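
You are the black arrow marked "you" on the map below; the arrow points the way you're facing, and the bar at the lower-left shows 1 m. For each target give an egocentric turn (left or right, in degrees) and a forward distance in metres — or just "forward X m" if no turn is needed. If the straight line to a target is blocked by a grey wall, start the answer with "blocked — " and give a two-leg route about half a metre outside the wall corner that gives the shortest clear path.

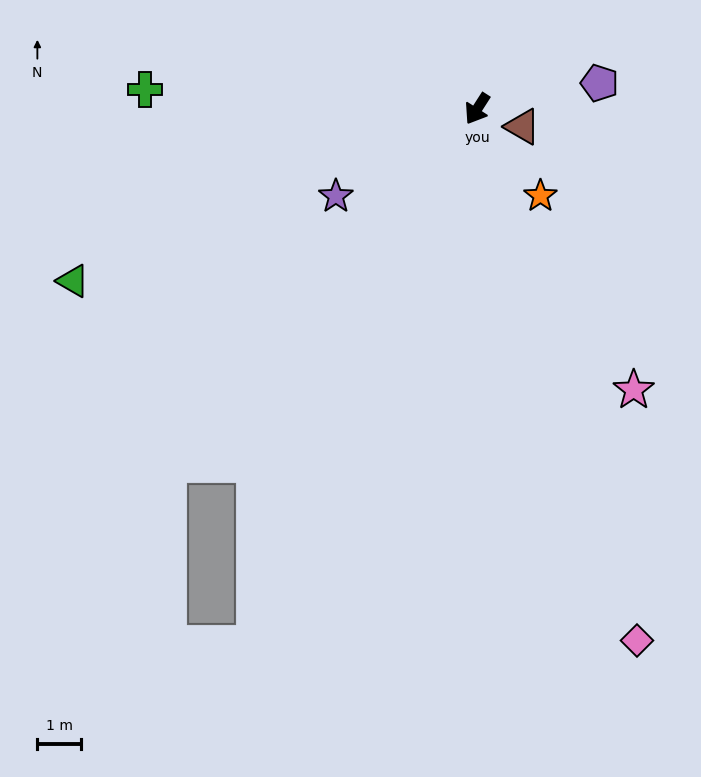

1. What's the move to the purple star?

turn right 26°, forward 3.8 m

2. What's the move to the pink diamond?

turn left 49°, forward 12.7 m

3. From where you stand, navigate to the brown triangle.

turn left 101°, forward 1.1 m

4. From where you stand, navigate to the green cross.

turn right 61°, forward 7.6 m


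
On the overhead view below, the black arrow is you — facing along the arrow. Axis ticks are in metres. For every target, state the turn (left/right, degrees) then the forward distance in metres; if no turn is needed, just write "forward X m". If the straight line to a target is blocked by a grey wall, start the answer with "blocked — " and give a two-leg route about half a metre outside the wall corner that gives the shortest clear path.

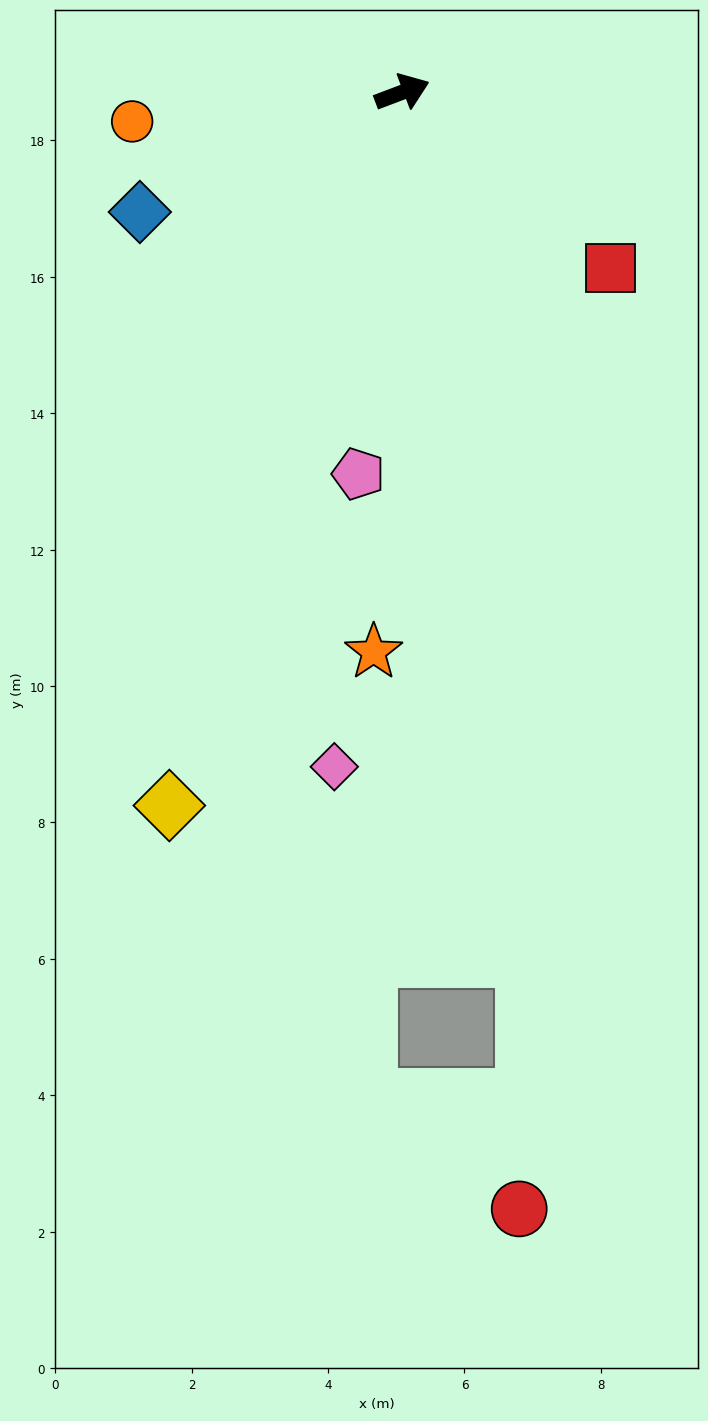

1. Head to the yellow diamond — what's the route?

turn right 129°, forward 11.0 m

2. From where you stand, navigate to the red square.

turn right 61°, forward 4.0 m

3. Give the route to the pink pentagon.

turn right 117°, forward 5.6 m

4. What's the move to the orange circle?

turn left 165°, forward 4.0 m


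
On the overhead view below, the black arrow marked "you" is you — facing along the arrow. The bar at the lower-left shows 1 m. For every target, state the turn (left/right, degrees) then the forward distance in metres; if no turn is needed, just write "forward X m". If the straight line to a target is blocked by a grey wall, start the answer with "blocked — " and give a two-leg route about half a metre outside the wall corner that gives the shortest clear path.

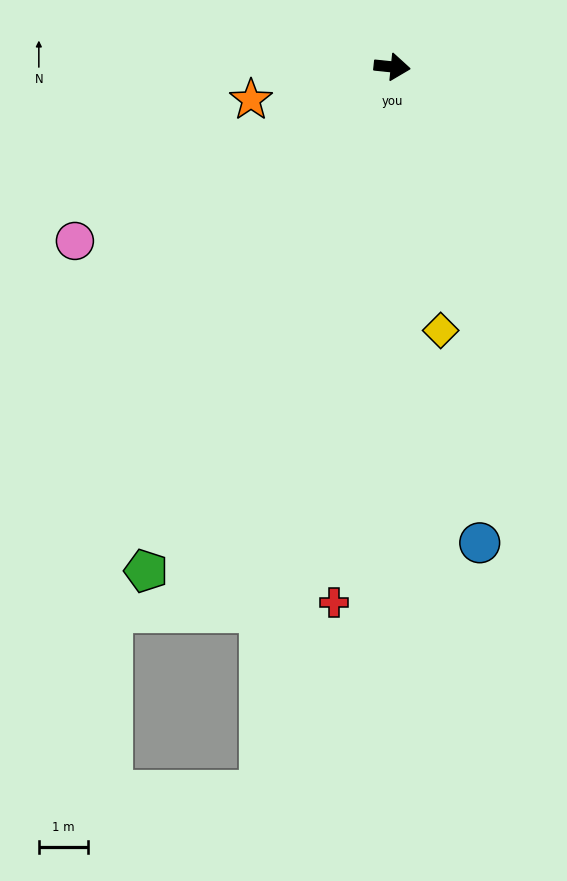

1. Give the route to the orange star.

turn right 161°, forward 2.9 m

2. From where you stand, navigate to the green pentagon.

turn right 110°, forward 11.4 m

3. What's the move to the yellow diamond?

turn right 74°, forward 5.4 m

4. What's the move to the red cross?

turn right 90°, forward 10.9 m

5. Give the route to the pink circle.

turn right 145°, forward 7.3 m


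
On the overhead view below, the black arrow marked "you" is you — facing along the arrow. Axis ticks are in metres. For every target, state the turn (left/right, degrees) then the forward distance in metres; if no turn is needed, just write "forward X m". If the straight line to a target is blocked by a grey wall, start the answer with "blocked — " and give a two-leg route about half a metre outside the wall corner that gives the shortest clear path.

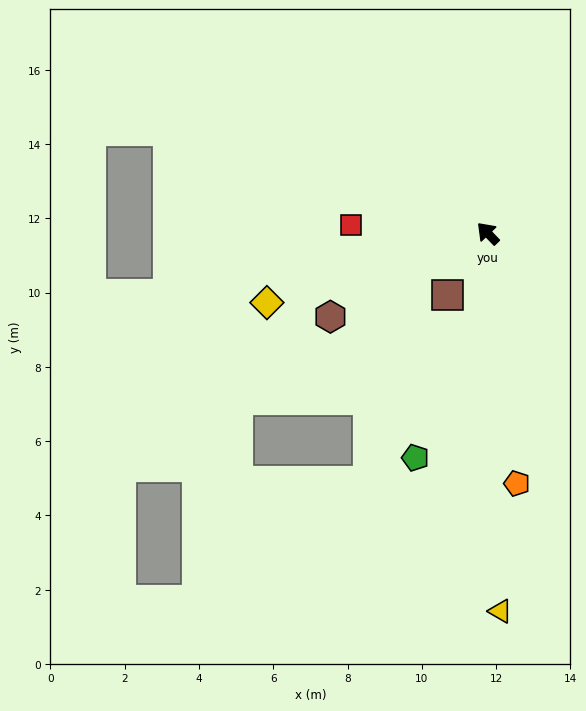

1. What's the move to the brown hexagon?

turn left 74°, forward 4.8 m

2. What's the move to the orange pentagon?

turn left 143°, forward 6.8 m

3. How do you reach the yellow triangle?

turn left 138°, forward 10.2 m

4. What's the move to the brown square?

turn left 103°, forward 2.0 m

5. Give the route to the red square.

turn left 43°, forward 3.7 m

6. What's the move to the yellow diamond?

turn left 64°, forward 6.2 m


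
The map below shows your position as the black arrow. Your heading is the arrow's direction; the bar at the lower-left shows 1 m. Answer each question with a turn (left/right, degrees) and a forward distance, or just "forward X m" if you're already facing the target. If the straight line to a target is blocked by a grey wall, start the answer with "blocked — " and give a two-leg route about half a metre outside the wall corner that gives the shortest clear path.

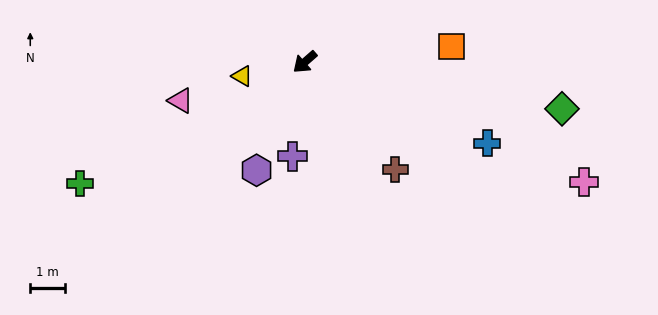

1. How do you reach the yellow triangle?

turn right 29°, forward 1.8 m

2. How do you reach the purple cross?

turn left 41°, forward 2.7 m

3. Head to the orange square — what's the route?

turn left 145°, forward 4.2 m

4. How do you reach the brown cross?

turn left 89°, forward 4.0 m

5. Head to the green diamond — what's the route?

turn left 129°, forward 7.5 m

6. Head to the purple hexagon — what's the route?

turn left 25°, forward 3.4 m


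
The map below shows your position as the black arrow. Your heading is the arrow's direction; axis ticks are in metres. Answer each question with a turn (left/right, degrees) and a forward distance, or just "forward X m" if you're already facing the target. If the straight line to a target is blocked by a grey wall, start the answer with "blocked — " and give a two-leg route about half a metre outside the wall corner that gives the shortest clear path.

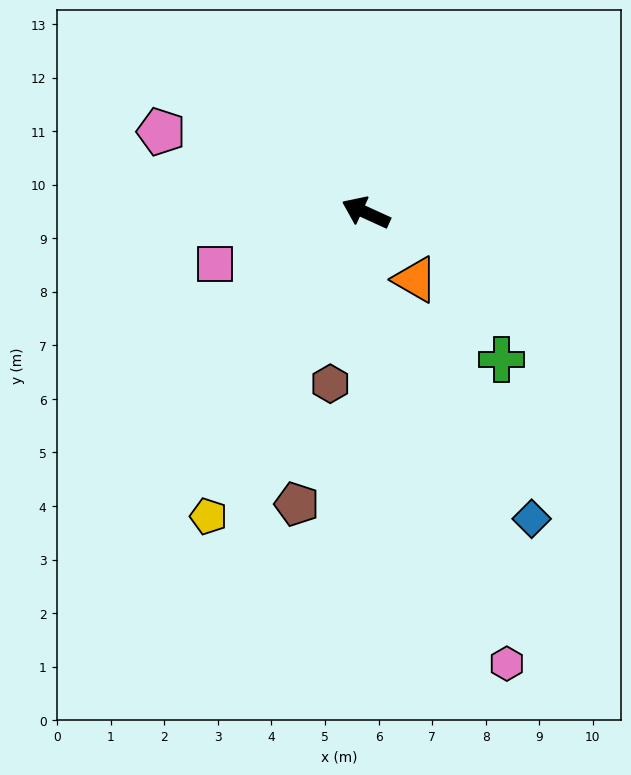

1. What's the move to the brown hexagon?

turn left 103°, forward 3.3 m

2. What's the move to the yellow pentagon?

turn left 87°, forward 6.4 m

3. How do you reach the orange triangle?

turn left 151°, forward 1.6 m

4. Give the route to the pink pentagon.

turn left 3°, forward 4.1 m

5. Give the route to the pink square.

turn left 43°, forward 3.0 m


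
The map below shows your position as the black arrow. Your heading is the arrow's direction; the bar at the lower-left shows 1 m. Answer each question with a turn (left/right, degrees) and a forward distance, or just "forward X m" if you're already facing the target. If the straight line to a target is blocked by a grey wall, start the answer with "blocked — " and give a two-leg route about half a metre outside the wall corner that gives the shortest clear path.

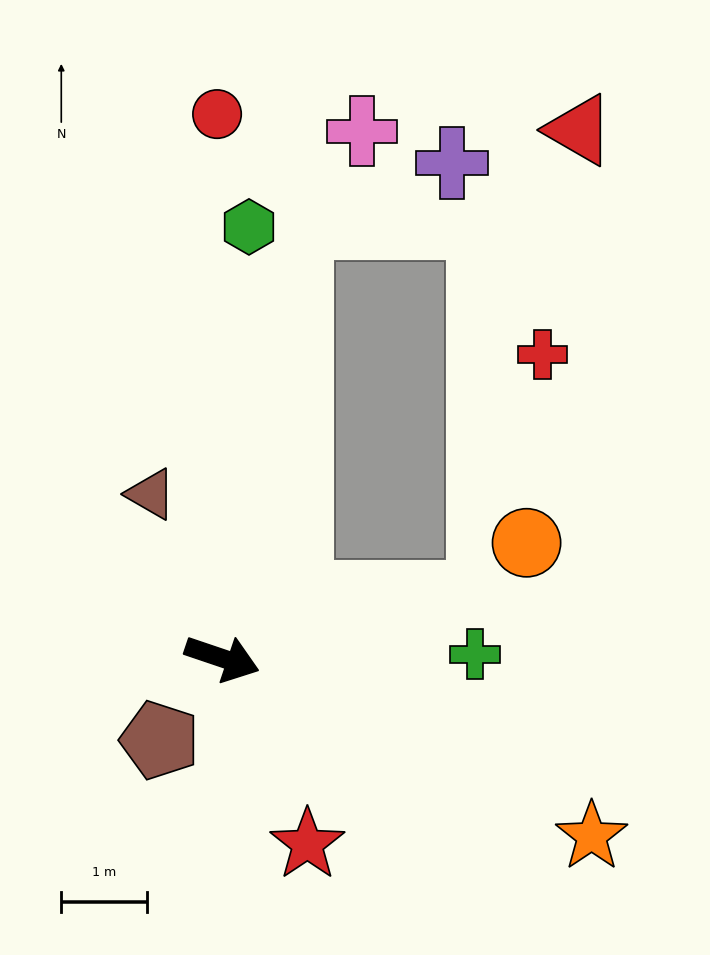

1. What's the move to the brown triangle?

turn left 132°, forward 2.1 m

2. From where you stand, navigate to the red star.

turn right 47°, forward 2.4 m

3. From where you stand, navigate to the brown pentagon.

turn right 109°, forward 1.2 m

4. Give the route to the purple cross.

blocked — turn left 99°, forward 5.2 m, then turn right 59°, forward 2.0 m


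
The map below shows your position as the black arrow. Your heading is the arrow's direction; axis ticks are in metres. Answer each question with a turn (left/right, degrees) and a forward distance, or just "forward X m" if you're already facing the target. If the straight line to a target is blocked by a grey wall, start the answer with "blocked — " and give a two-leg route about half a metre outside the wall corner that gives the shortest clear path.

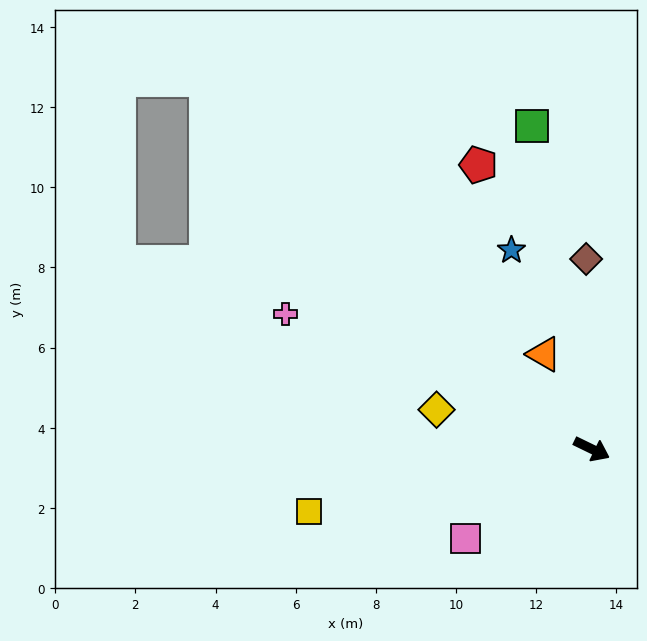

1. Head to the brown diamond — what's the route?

turn left 118°, forward 4.7 m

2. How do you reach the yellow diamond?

turn right 168°, forward 4.0 m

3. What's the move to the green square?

turn left 126°, forward 8.2 m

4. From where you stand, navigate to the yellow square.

turn right 142°, forward 7.2 m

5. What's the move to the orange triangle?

turn left 143°, forward 2.6 m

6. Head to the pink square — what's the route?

turn right 119°, forward 3.9 m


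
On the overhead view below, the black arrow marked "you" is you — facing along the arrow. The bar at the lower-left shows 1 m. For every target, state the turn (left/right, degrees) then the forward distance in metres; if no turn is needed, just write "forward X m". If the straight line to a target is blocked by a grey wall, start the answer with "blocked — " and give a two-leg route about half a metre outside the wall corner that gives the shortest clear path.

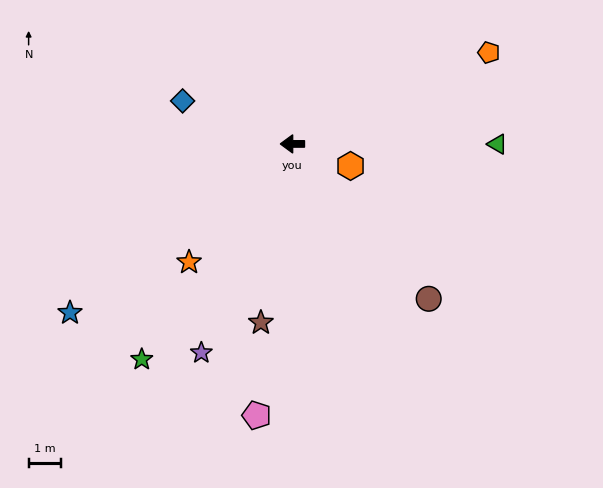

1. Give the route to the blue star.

turn left 37°, forward 8.5 m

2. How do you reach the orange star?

turn left 49°, forward 4.8 m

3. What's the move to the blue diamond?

turn right 21°, forward 3.6 m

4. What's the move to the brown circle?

turn left 131°, forward 6.3 m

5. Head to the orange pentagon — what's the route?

turn right 155°, forward 6.6 m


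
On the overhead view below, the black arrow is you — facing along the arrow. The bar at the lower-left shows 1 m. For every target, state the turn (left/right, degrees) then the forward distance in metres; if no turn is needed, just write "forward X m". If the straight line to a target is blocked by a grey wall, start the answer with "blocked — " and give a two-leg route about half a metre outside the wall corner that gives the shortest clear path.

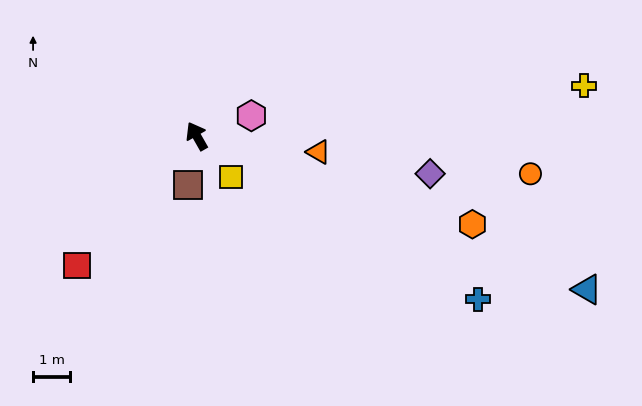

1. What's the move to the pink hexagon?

turn right 99°, forward 1.6 m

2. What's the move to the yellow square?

turn right 170°, forward 1.4 m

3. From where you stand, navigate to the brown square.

turn left 140°, forward 1.3 m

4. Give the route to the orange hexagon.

turn right 137°, forward 7.8 m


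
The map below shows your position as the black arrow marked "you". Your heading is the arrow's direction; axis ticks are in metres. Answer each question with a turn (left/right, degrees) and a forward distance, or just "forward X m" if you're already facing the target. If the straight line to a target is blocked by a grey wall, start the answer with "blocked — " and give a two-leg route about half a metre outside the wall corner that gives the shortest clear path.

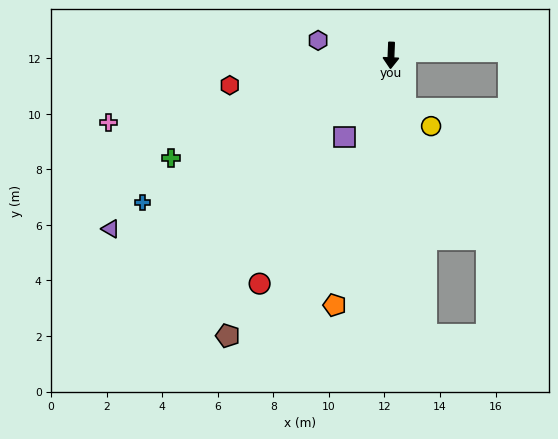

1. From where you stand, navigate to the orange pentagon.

turn right 10°, forward 9.2 m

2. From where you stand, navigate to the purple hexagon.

turn right 99°, forward 2.7 m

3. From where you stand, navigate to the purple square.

turn right 27°, forward 3.4 m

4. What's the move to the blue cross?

turn right 57°, forward 10.4 m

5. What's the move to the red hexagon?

turn right 77°, forward 5.9 m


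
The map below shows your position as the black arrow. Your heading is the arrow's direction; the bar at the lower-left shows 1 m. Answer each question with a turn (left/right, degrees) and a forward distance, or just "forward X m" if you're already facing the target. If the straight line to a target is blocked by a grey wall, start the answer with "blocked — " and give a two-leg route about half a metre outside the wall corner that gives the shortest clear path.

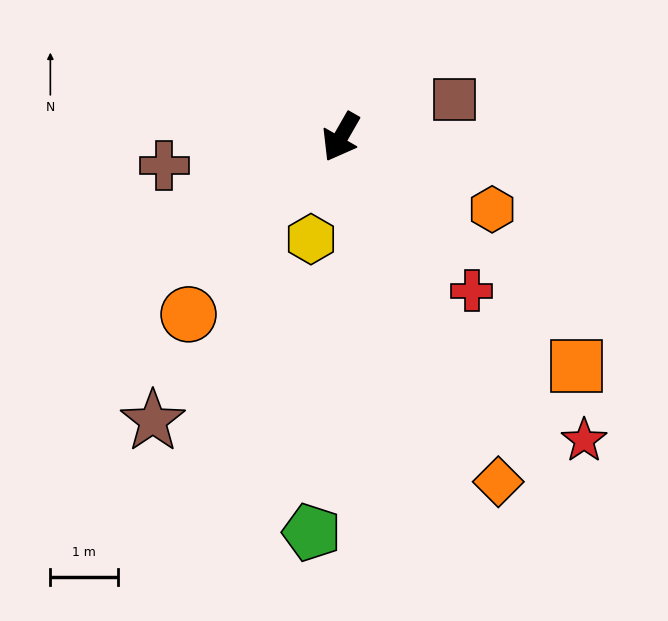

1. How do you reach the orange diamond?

turn left 54°, forward 5.6 m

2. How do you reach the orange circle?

turn right 11°, forward 3.5 m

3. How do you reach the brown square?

turn left 138°, forward 1.8 m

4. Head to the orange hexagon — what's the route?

turn left 94°, forward 2.5 m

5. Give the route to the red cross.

turn left 70°, forward 3.0 m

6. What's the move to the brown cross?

turn right 51°, forward 2.7 m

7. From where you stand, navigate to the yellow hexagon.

turn left 13°, forward 1.6 m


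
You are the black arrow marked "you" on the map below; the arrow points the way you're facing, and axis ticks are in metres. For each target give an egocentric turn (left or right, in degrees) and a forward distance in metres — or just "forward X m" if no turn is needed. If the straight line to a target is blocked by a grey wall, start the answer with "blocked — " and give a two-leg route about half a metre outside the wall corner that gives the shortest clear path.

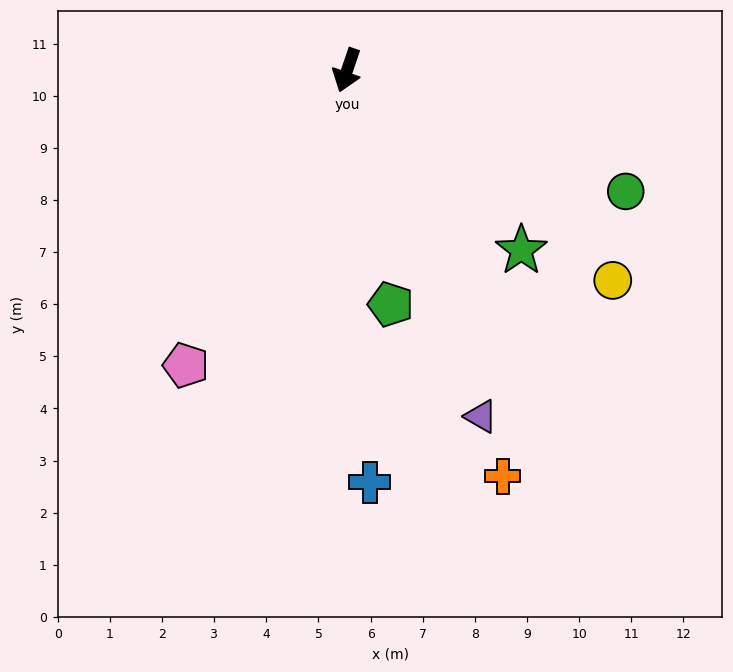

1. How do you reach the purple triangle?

turn left 40°, forward 7.1 m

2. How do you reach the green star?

turn left 63°, forward 4.8 m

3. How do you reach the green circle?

turn left 85°, forward 5.8 m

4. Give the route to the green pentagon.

turn left 29°, forward 4.6 m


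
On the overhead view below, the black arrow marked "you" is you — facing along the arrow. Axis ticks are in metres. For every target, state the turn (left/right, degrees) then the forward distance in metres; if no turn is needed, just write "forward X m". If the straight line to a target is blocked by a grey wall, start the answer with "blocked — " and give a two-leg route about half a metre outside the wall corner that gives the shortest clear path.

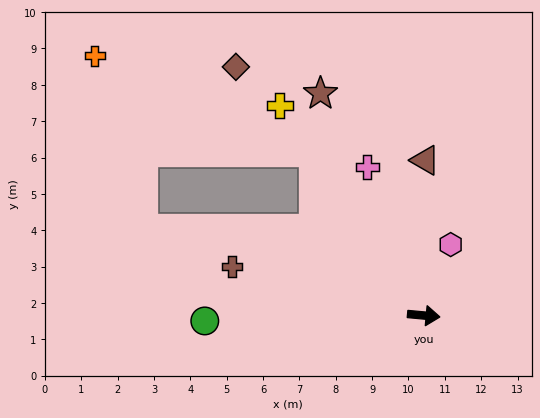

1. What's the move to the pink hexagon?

turn left 74°, forward 2.1 m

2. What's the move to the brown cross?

turn left 171°, forward 5.4 m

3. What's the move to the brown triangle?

turn left 95°, forward 4.3 m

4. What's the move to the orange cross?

blocked — turn left 129°, forward 5.4 m, then turn left 33°, forward 6.6 m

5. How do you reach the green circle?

turn right 173°, forward 6.0 m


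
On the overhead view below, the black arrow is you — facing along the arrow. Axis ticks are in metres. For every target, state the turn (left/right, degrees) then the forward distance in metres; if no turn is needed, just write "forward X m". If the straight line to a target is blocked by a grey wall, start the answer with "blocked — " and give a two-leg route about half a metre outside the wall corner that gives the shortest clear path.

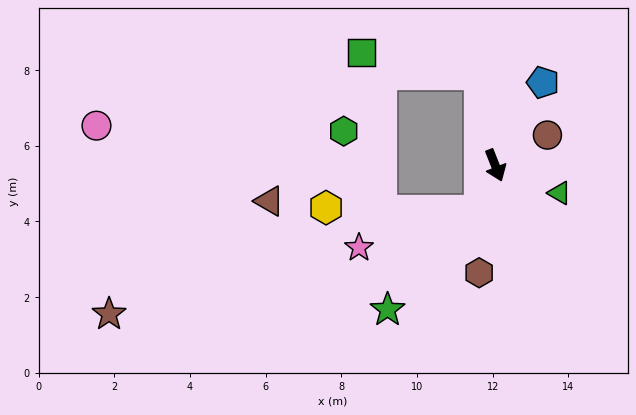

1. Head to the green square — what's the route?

blocked — turn left 168°, forward 2.4 m, then turn left 70°, forward 3.2 m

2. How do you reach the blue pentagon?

turn left 129°, forward 2.5 m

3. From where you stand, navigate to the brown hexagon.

turn right 30°, forward 2.9 m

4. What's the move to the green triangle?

turn left 45°, forward 1.8 m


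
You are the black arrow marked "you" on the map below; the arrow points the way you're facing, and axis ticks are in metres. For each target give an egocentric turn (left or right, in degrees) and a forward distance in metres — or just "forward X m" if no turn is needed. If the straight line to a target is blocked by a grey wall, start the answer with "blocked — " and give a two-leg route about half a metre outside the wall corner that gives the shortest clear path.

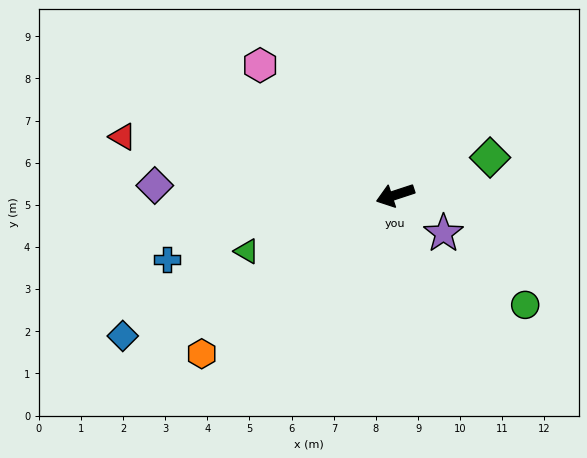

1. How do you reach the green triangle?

turn left 3°, forward 3.8 m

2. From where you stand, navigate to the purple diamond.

turn right 20°, forward 5.7 m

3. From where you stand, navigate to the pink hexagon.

turn right 62°, forward 4.4 m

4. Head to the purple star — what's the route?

turn left 123°, forward 1.5 m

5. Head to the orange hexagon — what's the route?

turn left 21°, forward 5.9 m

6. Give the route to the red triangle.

turn right 30°, forward 6.6 m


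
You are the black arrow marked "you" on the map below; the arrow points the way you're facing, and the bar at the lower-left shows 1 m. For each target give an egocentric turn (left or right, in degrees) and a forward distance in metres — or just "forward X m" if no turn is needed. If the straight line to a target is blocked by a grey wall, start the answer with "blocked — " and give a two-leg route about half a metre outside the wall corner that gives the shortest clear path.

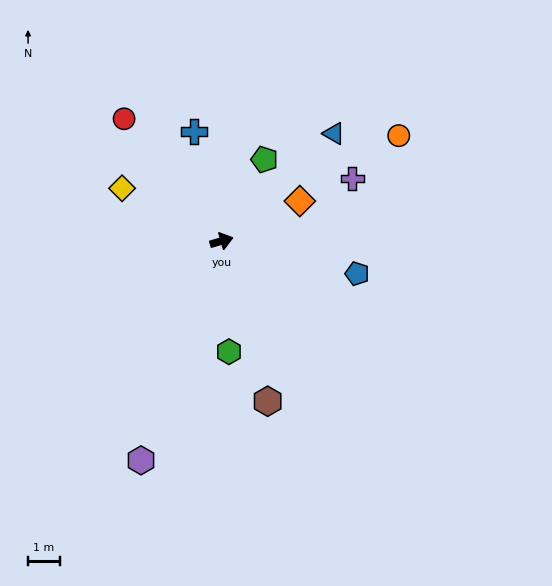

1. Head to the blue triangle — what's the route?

turn left 28°, forward 4.9 m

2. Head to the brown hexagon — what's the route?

turn right 90°, forward 5.2 m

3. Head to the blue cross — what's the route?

turn left 88°, forward 3.5 m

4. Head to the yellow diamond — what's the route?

turn left 136°, forward 3.5 m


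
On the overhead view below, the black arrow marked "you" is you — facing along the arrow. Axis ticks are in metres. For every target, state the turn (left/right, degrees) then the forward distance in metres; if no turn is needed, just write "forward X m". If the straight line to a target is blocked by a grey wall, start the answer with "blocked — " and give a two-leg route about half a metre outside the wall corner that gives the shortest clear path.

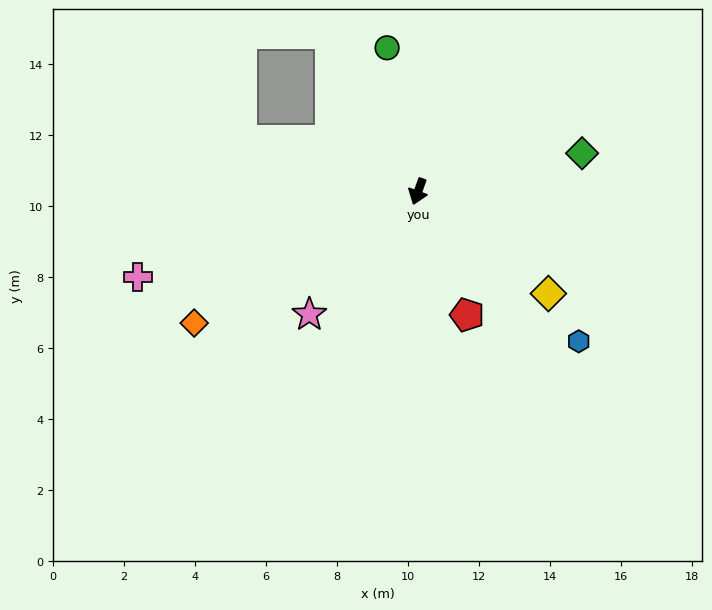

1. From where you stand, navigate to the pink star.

turn right 22°, forward 4.6 m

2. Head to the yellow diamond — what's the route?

turn left 72°, forward 4.7 m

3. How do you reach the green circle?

turn right 148°, forward 4.1 m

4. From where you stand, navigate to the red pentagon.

turn left 41°, forward 3.7 m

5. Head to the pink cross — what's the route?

turn right 53°, forward 8.3 m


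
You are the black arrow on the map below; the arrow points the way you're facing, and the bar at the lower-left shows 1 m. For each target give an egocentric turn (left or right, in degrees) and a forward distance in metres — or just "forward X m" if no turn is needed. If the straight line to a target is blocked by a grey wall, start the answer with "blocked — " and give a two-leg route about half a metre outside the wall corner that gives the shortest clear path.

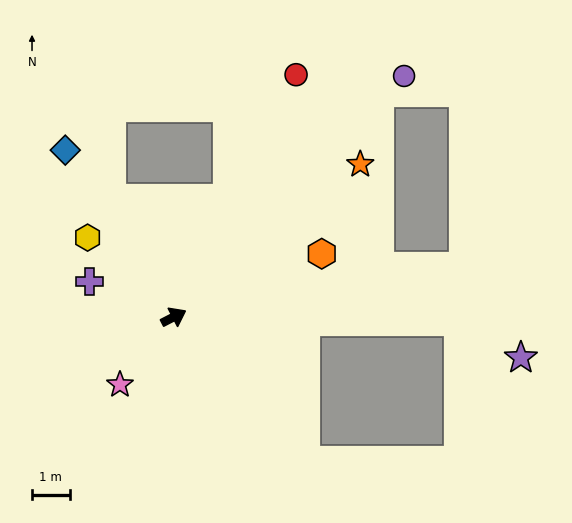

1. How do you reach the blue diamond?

turn left 96°, forward 5.3 m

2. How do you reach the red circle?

turn left 36°, forward 7.2 m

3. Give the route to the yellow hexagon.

turn left 110°, forward 3.1 m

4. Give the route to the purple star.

blocked — turn right 28°, forward 7.6 m, then turn right 31°, forward 1.9 m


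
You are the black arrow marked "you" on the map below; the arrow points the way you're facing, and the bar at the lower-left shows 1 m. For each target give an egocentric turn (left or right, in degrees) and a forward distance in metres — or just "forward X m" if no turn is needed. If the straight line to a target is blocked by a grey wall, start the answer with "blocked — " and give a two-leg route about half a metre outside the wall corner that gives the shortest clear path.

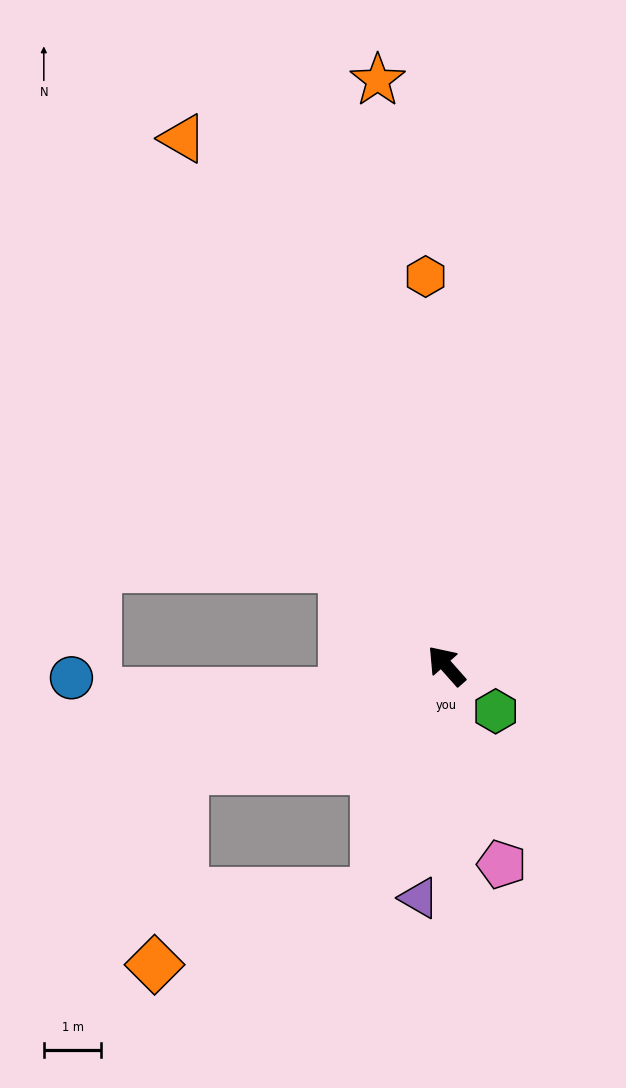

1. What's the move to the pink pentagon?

turn left 154°, forward 3.6 m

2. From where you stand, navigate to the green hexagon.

turn right 174°, forward 1.2 m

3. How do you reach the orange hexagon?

turn right 38°, forward 6.8 m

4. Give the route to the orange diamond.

blocked — turn left 121°, forward 4.1 m, then turn right 54°, forward 4.0 m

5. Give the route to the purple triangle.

turn left 132°, forward 4.1 m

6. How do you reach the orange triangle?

turn right 15°, forward 10.2 m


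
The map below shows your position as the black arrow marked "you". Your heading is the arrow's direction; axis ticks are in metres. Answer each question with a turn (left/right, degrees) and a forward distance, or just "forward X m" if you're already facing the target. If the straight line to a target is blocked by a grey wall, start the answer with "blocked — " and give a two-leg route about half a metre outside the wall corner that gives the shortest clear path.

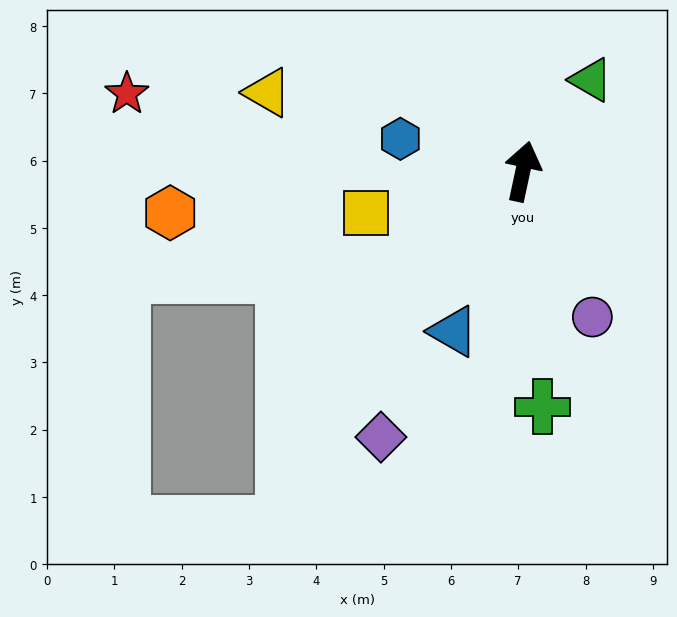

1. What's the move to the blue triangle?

turn left 169°, forward 2.6 m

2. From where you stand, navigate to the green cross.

turn right 163°, forward 3.5 m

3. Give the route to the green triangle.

turn right 25°, forward 1.7 m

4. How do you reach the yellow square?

turn left 117°, forward 2.4 m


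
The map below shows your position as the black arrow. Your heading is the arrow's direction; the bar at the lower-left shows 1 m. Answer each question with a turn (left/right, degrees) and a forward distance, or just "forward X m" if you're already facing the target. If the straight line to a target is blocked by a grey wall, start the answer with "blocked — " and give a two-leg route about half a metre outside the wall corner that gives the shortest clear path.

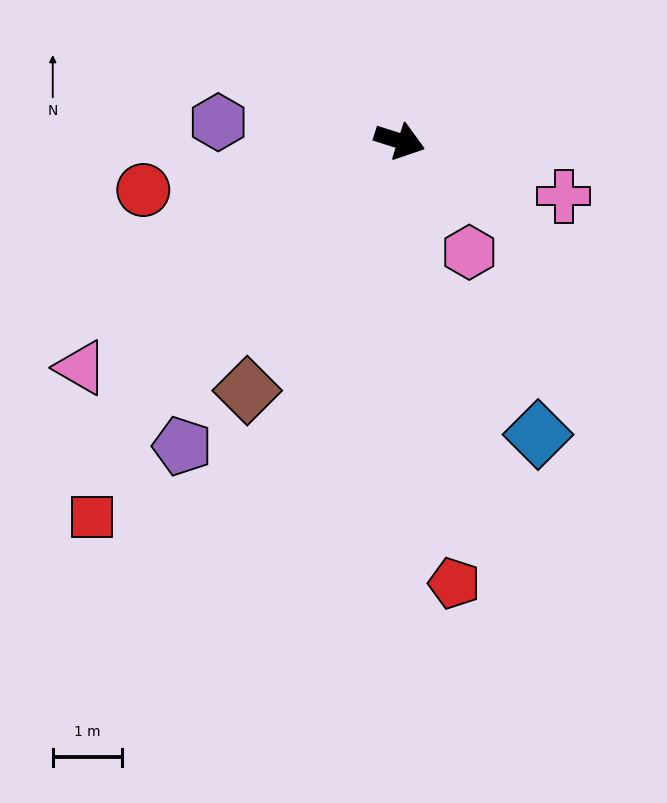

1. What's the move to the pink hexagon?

turn right 40°, forward 1.9 m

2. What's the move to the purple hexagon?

turn right 168°, forward 2.6 m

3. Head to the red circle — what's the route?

turn right 152°, forward 3.8 m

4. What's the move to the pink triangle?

turn right 127°, forward 5.6 m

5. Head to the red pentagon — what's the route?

turn right 65°, forward 6.4 m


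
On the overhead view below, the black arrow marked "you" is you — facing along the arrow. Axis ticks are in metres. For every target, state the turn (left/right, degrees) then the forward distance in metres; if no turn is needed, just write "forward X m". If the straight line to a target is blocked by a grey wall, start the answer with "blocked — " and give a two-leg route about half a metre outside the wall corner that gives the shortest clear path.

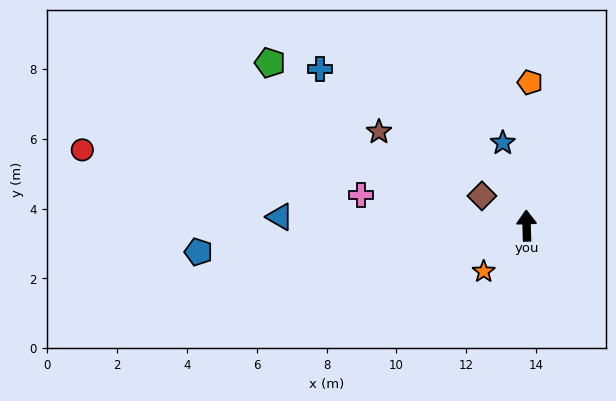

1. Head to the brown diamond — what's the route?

turn left 55°, forward 1.5 m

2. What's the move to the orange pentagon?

turn right 3°, forward 4.1 m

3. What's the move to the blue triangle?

turn left 86°, forward 7.1 m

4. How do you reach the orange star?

turn left 135°, forward 1.8 m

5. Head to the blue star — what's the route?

turn left 14°, forward 2.5 m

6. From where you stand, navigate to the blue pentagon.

turn left 93°, forward 9.4 m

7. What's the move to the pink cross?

turn left 78°, forward 4.8 m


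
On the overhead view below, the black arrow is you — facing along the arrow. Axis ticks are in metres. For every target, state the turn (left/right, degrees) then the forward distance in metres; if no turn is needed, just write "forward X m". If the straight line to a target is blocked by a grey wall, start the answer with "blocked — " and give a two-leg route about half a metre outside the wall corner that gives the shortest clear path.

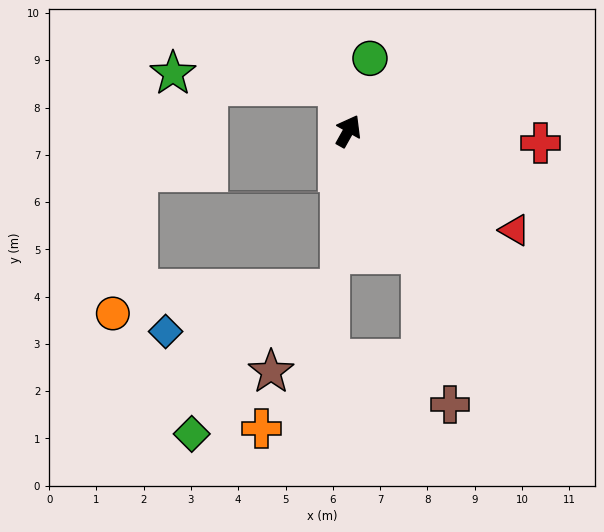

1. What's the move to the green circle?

turn left 13°, forward 1.6 m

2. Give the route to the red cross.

turn right 64°, forward 4.1 m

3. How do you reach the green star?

blocked — turn left 41°, forward 1.0 m, then turn left 74°, forward 3.5 m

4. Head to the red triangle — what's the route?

turn right 92°, forward 4.1 m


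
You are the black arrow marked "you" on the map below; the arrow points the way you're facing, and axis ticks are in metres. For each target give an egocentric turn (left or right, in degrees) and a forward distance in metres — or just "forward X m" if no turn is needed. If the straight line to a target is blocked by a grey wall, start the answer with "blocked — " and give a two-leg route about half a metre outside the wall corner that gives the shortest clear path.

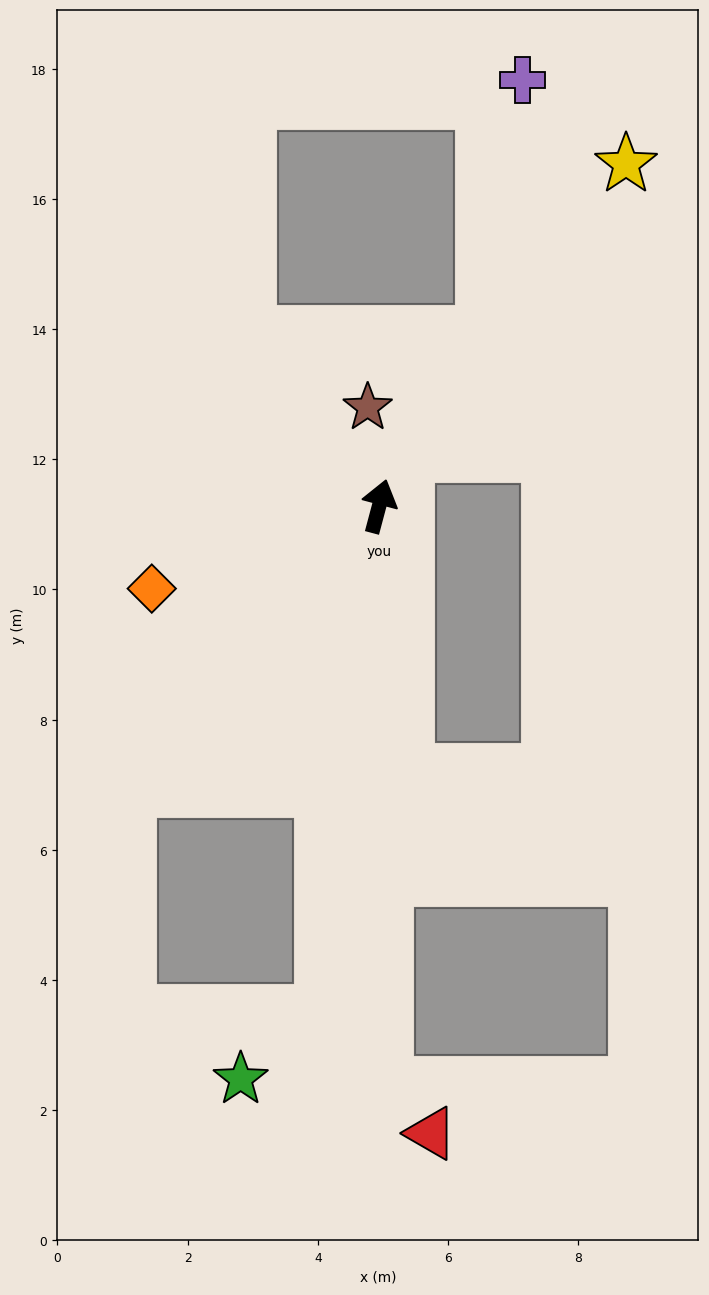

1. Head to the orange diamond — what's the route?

turn left 125°, forward 3.7 m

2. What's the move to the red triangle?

blocked — turn right 164°, forward 8.9 m, then turn left 42°, forward 1.0 m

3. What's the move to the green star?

blocked — turn right 172°, forward 7.8 m, then turn right 44°, forward 1.6 m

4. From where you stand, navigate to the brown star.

turn left 21°, forward 1.5 m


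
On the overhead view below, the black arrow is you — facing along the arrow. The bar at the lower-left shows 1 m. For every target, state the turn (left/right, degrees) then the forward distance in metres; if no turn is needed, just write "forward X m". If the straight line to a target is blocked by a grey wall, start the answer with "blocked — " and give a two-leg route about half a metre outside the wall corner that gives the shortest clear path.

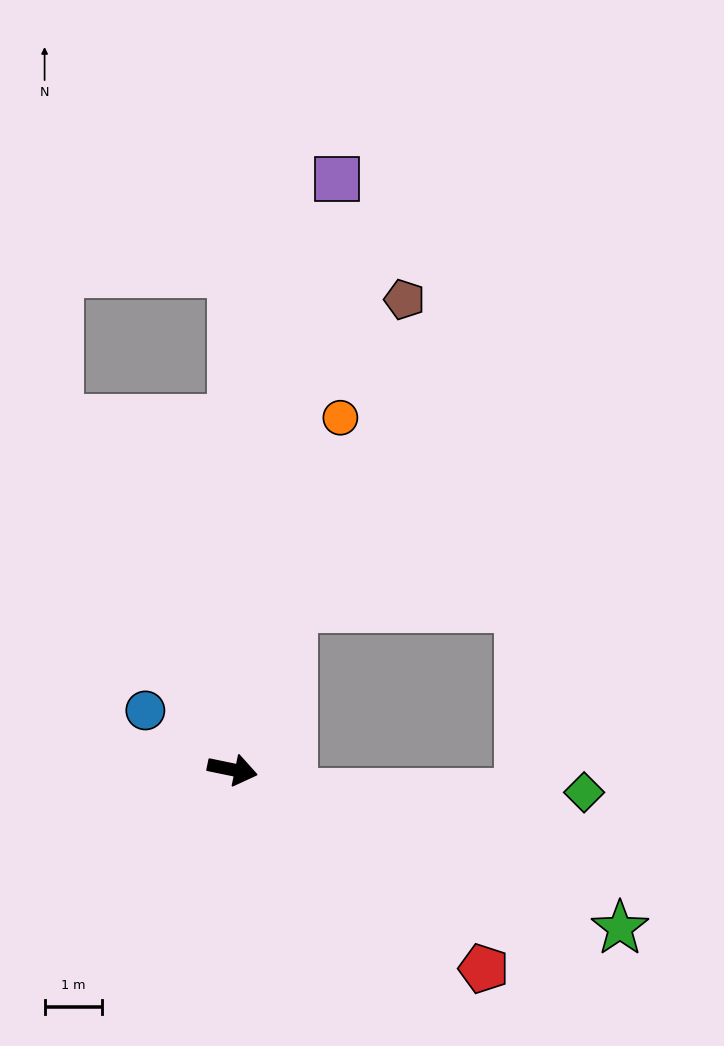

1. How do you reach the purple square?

turn left 92°, forward 10.5 m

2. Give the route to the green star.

turn right 11°, forward 7.3 m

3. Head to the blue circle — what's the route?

turn left 157°, forward 1.8 m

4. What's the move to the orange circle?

turn left 85°, forward 6.4 m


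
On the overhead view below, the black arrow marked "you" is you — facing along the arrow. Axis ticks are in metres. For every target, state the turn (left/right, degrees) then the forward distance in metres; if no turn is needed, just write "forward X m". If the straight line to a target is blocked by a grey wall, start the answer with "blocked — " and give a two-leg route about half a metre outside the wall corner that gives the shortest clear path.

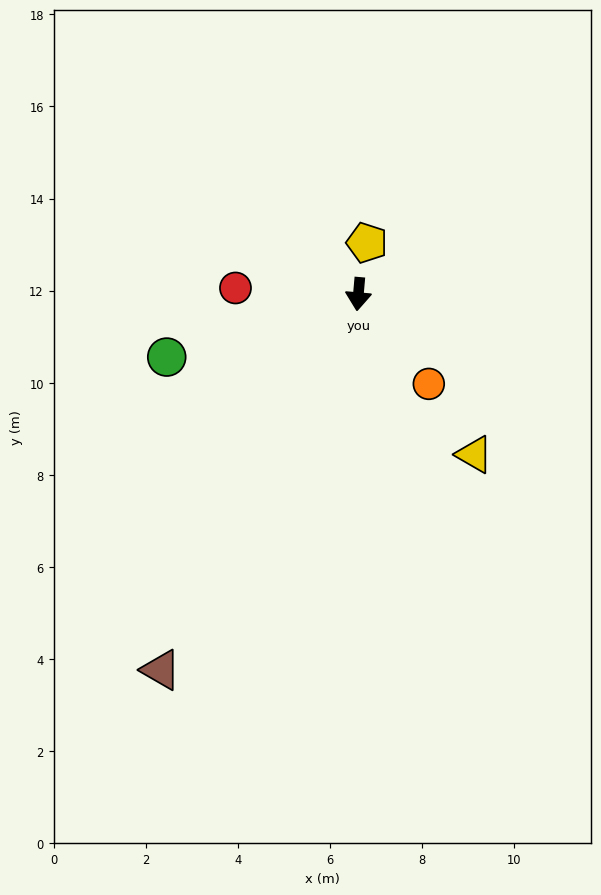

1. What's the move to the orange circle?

turn left 43°, forward 2.5 m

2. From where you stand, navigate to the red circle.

turn right 88°, forward 2.7 m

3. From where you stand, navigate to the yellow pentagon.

turn left 176°, forward 1.1 m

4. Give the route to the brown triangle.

turn right 23°, forward 9.2 m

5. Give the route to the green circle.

turn right 67°, forward 4.4 m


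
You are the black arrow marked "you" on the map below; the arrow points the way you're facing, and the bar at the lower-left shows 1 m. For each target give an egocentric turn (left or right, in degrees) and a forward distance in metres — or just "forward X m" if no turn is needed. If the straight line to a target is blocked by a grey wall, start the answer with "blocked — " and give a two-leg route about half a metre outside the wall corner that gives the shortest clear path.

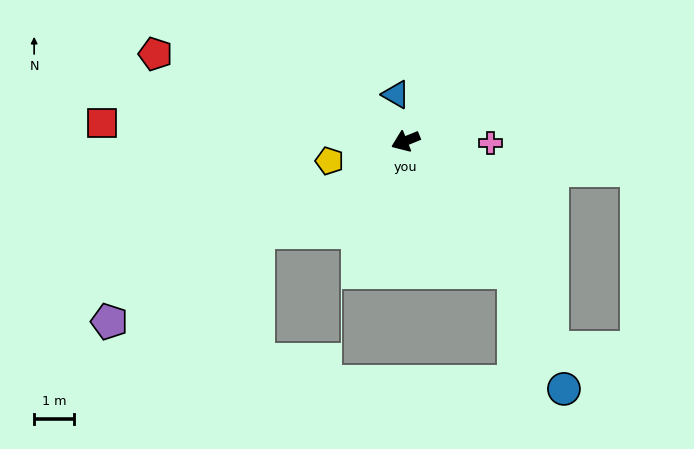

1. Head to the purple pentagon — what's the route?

turn left 9°, forward 8.7 m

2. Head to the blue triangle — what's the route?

turn right 100°, forward 1.2 m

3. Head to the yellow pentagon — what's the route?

turn right 7°, forward 2.0 m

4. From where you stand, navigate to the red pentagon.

turn right 41°, forward 6.6 m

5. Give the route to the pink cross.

turn left 156°, forward 2.1 m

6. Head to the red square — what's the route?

turn right 26°, forward 7.6 m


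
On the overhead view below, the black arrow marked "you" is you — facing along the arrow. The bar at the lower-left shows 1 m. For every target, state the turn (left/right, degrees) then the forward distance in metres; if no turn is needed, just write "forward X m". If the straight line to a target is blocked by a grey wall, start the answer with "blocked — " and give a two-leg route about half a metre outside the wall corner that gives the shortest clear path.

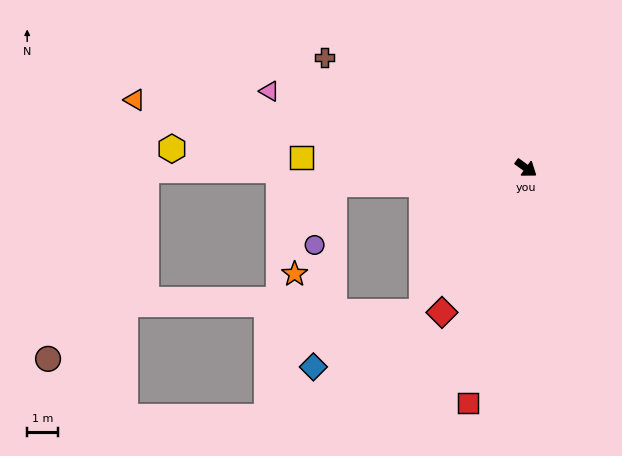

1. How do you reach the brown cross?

turn right 173°, forward 7.5 m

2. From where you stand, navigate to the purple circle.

blocked — turn right 139°, forward 6.3 m, then turn left 67°, forward 2.1 m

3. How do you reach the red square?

turn right 68°, forward 7.9 m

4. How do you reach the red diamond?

turn right 84°, forward 5.5 m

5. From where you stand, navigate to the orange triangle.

turn right 154°, forward 13.0 m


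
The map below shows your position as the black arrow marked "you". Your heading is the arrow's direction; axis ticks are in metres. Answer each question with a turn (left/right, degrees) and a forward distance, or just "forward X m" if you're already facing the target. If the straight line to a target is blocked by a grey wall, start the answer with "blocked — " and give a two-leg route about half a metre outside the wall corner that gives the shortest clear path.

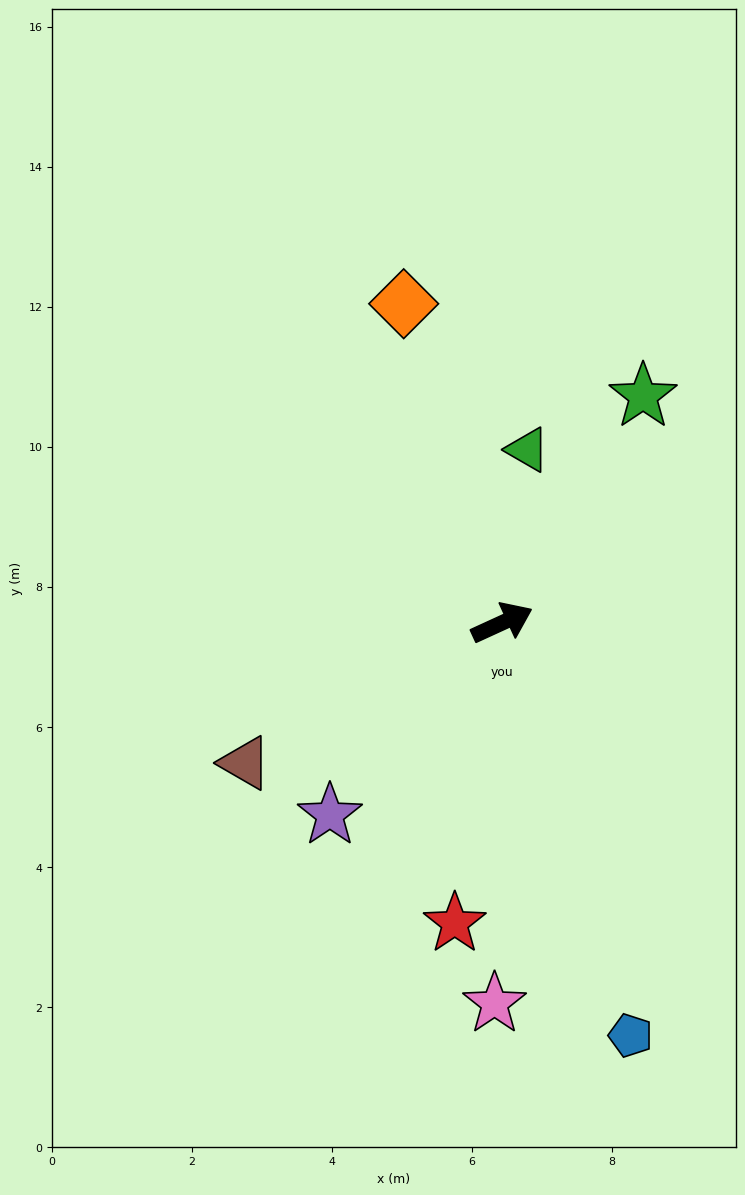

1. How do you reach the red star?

turn right 124°, forward 4.3 m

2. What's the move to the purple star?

turn right 157°, forward 3.7 m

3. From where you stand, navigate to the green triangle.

turn left 57°, forward 2.5 m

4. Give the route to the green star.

turn left 34°, forward 3.8 m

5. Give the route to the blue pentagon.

turn right 97°, forward 6.2 m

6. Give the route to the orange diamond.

turn left 83°, forward 4.8 m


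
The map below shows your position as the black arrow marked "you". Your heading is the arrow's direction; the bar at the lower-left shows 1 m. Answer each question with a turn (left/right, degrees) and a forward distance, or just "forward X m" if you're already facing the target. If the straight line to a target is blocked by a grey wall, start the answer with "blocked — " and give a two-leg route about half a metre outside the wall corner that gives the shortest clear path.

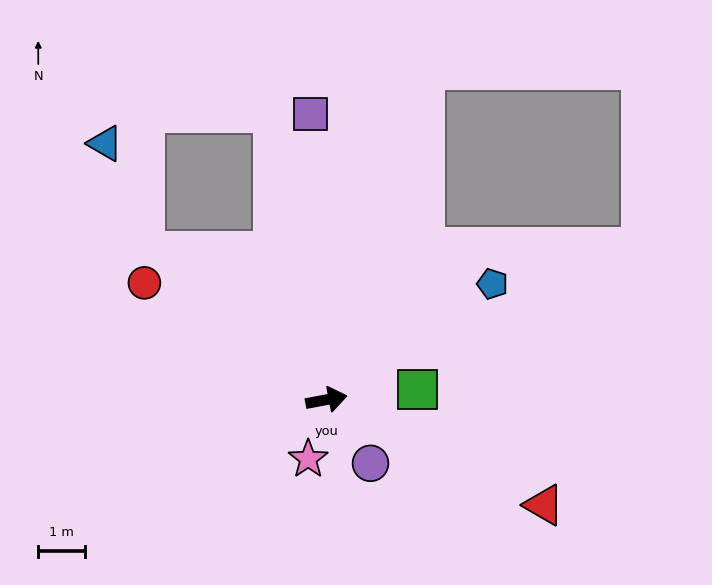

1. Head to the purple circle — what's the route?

turn right 66°, forward 1.7 m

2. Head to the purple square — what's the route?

turn left 83°, forward 6.1 m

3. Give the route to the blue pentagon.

turn left 24°, forward 4.3 m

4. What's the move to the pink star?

turn right 118°, forward 1.3 m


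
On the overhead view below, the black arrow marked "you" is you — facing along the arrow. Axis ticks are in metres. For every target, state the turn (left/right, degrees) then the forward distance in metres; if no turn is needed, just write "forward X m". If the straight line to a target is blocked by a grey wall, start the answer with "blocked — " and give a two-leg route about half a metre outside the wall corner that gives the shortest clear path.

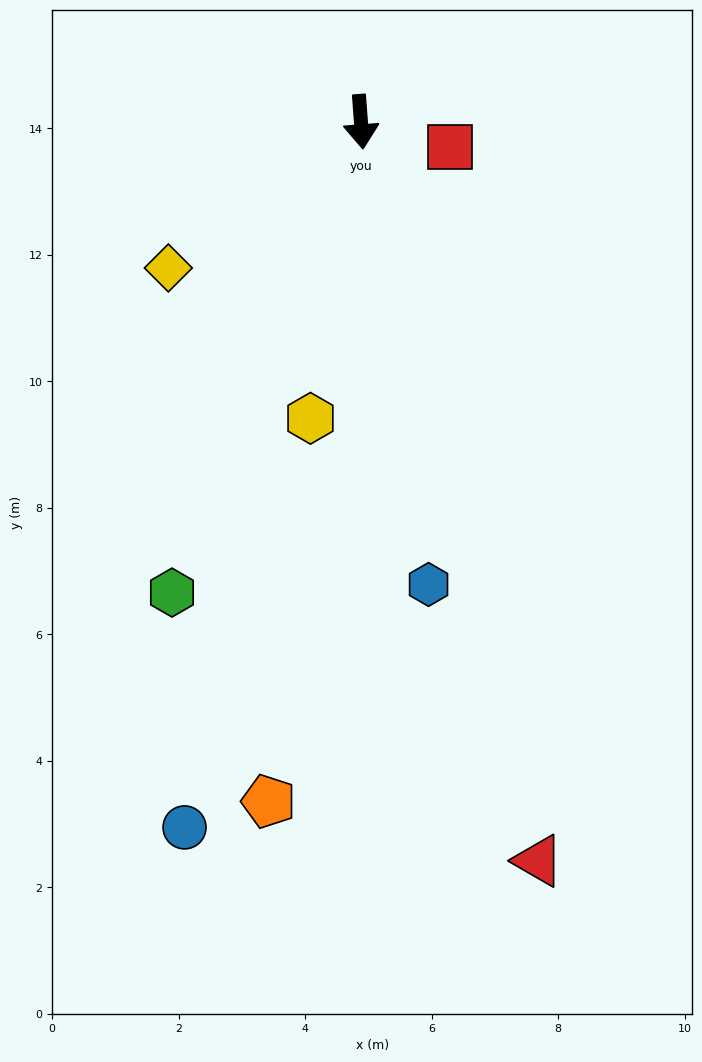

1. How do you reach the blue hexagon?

turn left 4°, forward 7.4 m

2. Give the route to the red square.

turn left 70°, forward 1.5 m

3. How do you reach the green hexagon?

turn right 26°, forward 8.0 m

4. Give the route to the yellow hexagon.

turn right 14°, forward 4.8 m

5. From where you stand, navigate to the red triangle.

turn left 9°, forward 12.0 m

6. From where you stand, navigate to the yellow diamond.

turn right 57°, forward 3.8 m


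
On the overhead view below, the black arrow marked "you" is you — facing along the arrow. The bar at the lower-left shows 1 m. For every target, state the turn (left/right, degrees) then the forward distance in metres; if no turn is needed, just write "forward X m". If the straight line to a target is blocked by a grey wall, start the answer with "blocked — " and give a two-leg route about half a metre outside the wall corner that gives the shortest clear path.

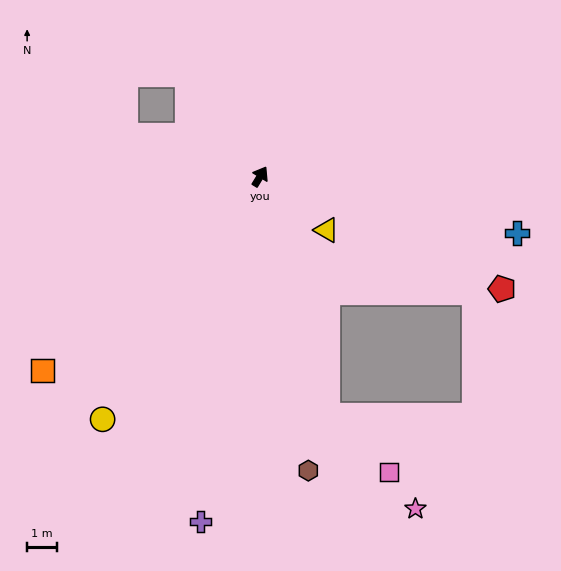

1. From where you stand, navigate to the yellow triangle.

turn right 98°, forward 2.8 m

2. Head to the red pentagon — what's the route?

turn right 84°, forward 8.8 m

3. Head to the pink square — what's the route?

blocked — turn right 133°, forward 8.2 m, then turn left 32°, forward 2.8 m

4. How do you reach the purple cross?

turn right 159°, forward 11.6 m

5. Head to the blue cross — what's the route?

turn right 71°, forward 8.7 m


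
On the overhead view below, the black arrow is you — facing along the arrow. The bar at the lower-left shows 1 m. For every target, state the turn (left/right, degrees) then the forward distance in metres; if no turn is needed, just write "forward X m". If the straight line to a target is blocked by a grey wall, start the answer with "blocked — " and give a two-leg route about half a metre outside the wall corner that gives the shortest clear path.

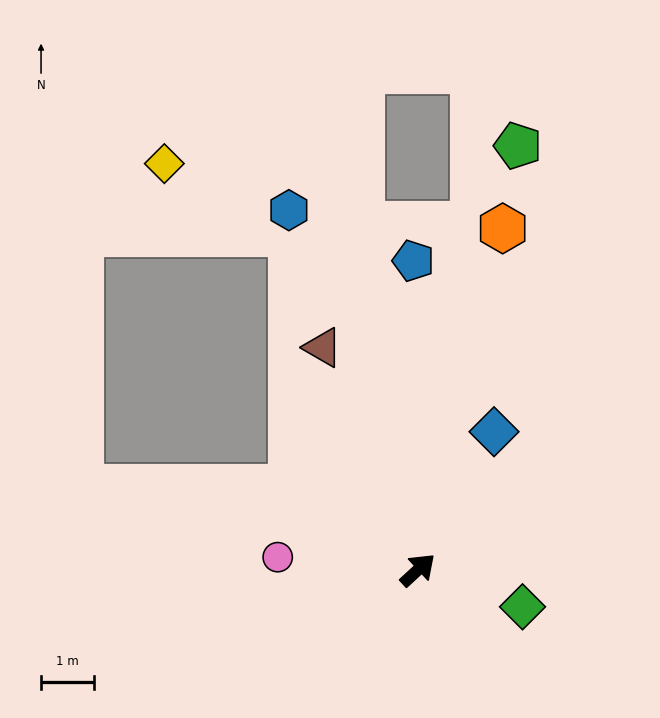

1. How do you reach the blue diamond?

turn left 18°, forward 3.0 m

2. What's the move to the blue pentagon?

turn left 48°, forward 5.9 m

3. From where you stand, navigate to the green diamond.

turn right 62°, forward 2.1 m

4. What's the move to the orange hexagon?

turn left 33°, forward 6.7 m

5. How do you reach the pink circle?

turn left 132°, forward 2.7 m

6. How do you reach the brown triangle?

turn left 70°, forward 4.6 m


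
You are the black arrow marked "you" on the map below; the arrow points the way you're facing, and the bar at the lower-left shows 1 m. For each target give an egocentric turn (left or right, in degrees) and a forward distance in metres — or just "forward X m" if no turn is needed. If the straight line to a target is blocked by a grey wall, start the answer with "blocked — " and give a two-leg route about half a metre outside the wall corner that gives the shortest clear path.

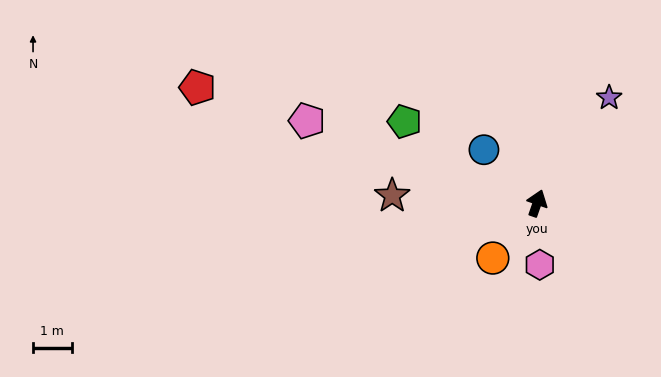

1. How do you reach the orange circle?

turn left 160°, forward 1.8 m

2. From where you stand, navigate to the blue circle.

turn left 64°, forward 2.0 m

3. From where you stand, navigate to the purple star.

turn right 15°, forward 3.3 m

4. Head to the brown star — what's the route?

turn left 106°, forward 3.8 m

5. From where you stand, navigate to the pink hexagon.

turn right 158°, forward 1.6 m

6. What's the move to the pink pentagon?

turn left 90°, forward 6.3 m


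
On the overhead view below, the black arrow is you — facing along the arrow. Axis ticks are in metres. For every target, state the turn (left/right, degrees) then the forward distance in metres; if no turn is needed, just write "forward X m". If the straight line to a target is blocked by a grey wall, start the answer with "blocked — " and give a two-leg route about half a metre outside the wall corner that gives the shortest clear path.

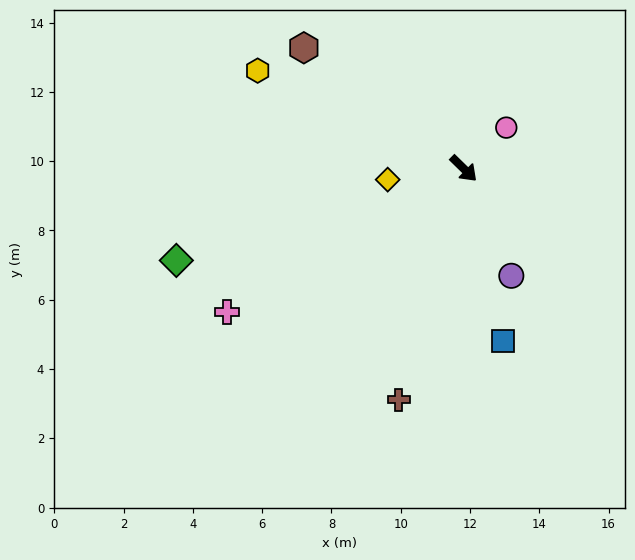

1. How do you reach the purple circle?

turn right 22°, forward 3.4 m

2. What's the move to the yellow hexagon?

turn right 161°, forward 6.6 m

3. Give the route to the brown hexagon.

turn right 173°, forward 5.8 m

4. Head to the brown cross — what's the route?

turn right 61°, forward 6.9 m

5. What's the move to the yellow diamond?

turn right 127°, forward 2.2 m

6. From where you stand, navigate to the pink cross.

turn right 104°, forward 8.0 m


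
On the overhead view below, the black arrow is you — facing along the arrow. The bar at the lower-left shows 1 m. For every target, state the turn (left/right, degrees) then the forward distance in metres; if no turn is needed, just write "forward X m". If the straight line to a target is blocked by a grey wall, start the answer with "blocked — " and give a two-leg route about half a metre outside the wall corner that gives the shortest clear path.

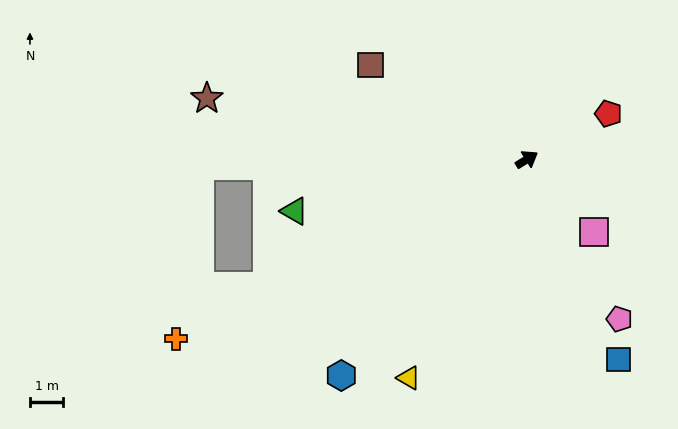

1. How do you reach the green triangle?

turn left 161°, forward 7.1 m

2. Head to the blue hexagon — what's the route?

turn right 163°, forward 8.5 m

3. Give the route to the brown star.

turn left 137°, forward 9.8 m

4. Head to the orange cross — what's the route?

turn left 175°, forward 11.8 m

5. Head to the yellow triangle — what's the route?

turn right 150°, forward 7.5 m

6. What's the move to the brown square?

turn left 117°, forward 5.5 m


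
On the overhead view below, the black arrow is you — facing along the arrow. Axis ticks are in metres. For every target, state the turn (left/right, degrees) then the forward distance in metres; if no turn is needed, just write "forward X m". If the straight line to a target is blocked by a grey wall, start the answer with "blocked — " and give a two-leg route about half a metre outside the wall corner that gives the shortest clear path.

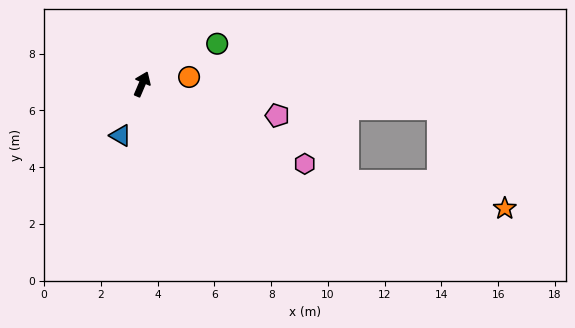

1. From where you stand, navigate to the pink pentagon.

turn right 80°, forward 4.9 m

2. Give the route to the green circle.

turn right 39°, forward 3.0 m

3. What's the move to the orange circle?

turn right 58°, forward 1.7 m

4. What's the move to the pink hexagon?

turn right 93°, forward 6.4 m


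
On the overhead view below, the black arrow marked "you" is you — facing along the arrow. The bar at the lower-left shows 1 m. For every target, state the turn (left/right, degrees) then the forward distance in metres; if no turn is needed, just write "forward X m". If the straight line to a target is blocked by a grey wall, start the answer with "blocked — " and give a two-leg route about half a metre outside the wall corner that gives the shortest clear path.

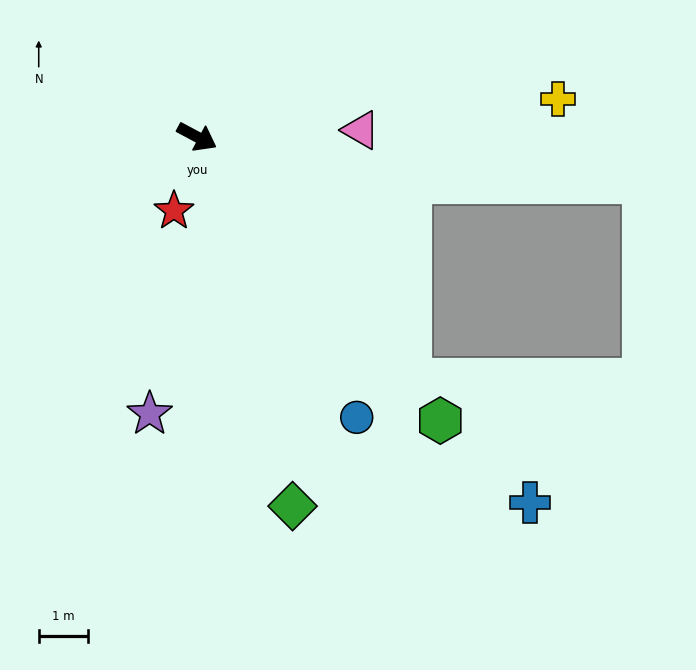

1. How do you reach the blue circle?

turn right 32°, forward 6.6 m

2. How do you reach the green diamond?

turn right 47°, forward 7.8 m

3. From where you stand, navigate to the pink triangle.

turn left 30°, forward 3.3 m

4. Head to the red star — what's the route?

turn right 79°, forward 1.6 m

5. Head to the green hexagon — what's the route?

turn right 21°, forward 7.6 m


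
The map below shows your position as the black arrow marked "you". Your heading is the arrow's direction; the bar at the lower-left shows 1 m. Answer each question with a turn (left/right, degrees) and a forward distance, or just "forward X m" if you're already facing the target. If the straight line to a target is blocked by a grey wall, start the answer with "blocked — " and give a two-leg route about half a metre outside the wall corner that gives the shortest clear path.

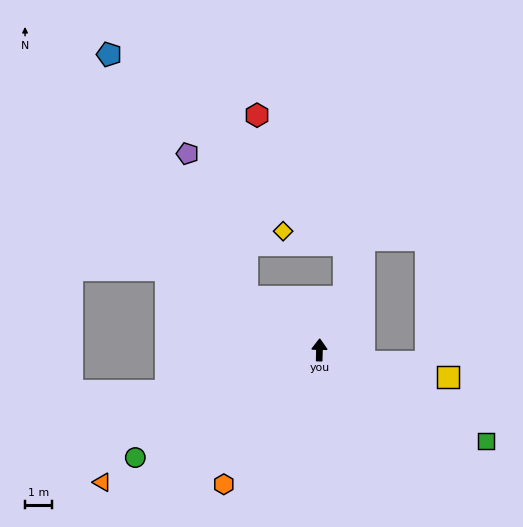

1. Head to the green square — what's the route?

turn right 117°, forward 7.0 m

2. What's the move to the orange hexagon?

turn left 146°, forward 6.1 m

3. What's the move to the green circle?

turn left 122°, forward 7.9 m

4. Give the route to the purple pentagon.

blocked — turn left 56°, forward 3.3 m, then turn right 32°, forward 5.8 m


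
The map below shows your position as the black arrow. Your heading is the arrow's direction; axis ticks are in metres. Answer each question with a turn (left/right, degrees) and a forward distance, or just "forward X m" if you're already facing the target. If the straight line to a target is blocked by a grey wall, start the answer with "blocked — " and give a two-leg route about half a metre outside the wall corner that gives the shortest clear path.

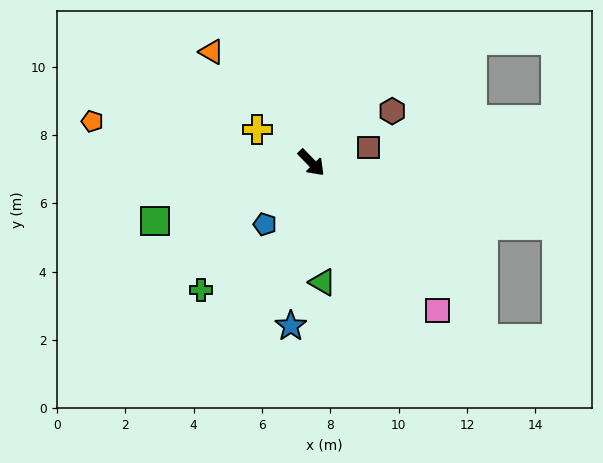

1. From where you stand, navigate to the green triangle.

turn right 39°, forward 3.5 m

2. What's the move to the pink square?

turn right 4°, forward 5.7 m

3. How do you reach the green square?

turn right 114°, forward 4.9 m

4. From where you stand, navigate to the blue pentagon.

turn right 81°, forward 2.3 m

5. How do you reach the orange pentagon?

turn right 145°, forward 6.5 m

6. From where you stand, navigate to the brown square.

turn left 60°, forward 1.7 m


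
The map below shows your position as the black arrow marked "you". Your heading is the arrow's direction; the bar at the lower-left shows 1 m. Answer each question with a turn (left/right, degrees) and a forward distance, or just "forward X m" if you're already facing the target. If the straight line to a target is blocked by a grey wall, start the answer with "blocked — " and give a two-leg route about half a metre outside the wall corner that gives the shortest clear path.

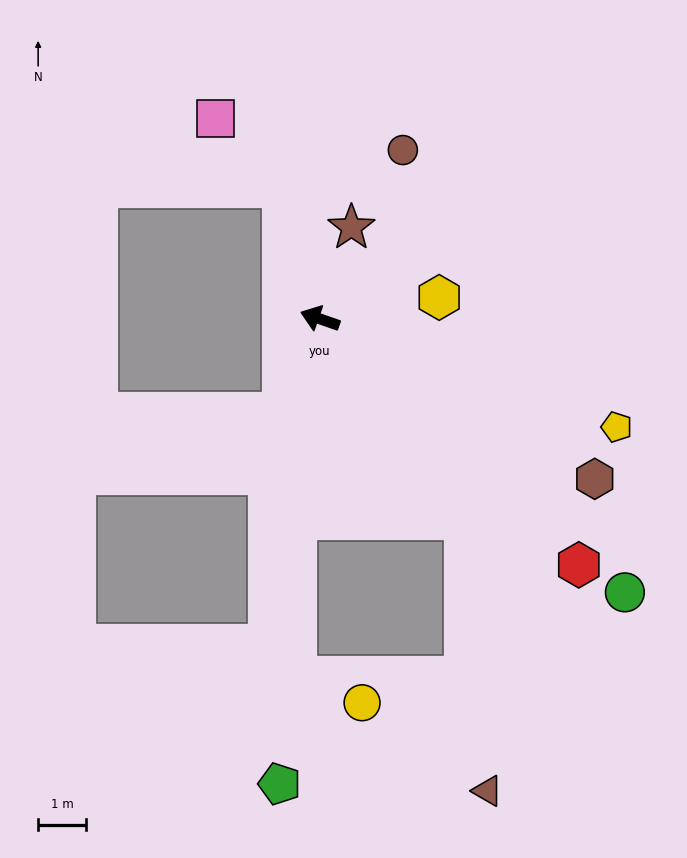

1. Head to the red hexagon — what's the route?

turn left 156°, forward 7.5 m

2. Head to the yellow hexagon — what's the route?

turn right 151°, forward 2.5 m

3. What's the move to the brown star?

turn right 90°, forward 2.0 m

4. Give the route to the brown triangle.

blocked — turn left 145°, forward 5.2 m, then turn right 31°, forward 5.7 m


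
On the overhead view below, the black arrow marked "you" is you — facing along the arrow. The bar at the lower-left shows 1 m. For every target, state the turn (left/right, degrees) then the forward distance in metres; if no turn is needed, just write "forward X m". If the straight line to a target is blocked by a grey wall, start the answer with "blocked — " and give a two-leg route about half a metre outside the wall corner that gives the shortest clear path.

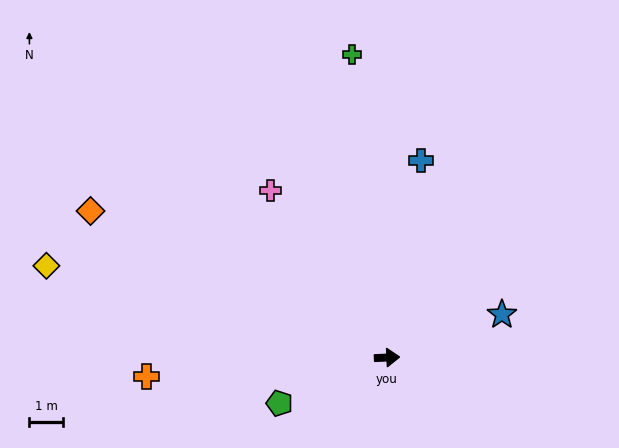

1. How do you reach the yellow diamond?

turn left 162°, forward 10.6 m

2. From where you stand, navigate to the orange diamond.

turn left 151°, forward 10.0 m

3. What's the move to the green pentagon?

turn right 160°, forward 3.5 m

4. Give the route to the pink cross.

turn left 122°, forward 6.1 m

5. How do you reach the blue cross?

turn left 78°, forward 6.0 m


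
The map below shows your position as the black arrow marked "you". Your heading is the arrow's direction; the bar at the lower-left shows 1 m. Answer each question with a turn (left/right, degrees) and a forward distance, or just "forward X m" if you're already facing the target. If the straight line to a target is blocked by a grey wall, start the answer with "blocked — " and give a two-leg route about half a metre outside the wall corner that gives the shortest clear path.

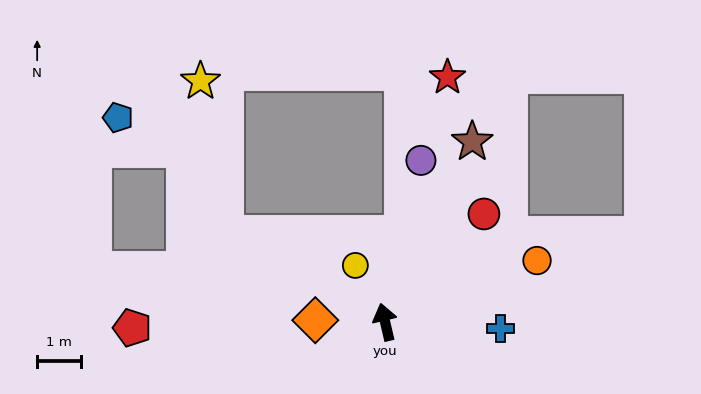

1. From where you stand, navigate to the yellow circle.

turn left 14°, forward 1.4 m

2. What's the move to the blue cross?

turn right 106°, forward 2.6 m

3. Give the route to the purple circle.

turn right 26°, forward 3.8 m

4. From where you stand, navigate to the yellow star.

blocked — turn left 48°, forward 4.1 m, then turn right 52°, forward 3.5 m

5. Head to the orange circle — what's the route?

turn right 81°, forward 3.7 m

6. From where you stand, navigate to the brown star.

turn right 39°, forward 4.5 m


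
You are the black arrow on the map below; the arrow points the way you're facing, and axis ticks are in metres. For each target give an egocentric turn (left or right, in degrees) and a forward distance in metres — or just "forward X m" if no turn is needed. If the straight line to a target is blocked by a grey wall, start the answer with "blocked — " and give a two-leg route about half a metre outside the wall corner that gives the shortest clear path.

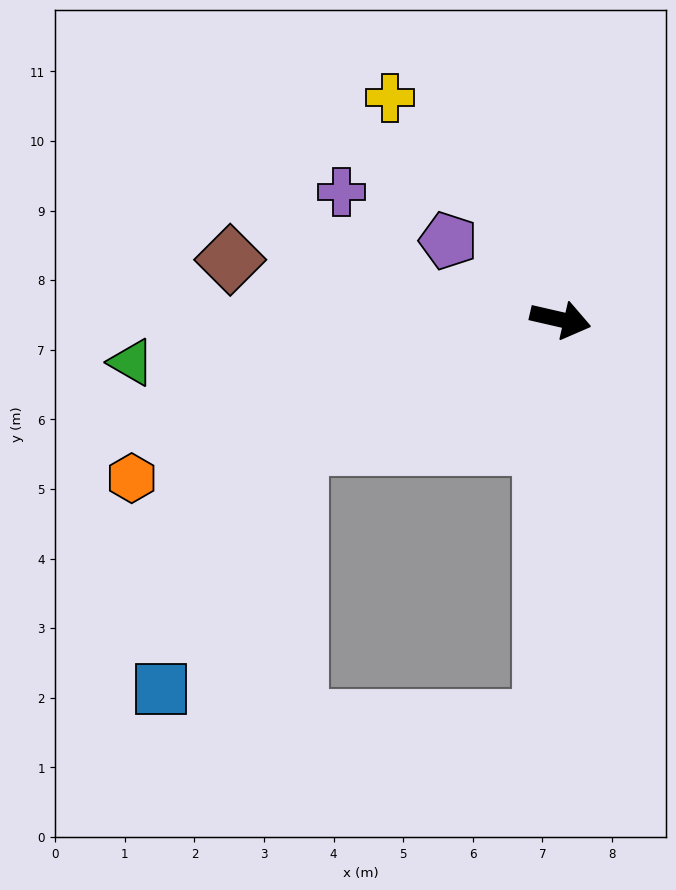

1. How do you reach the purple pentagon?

turn left 158°, forward 2.0 m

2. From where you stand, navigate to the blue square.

blocked — turn right 141°, forward 4.2 m, then turn left 34°, forward 4.0 m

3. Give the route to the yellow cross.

turn left 140°, forward 4.0 m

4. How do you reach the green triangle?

turn right 161°, forward 6.2 m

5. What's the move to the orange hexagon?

turn right 147°, forward 6.6 m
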